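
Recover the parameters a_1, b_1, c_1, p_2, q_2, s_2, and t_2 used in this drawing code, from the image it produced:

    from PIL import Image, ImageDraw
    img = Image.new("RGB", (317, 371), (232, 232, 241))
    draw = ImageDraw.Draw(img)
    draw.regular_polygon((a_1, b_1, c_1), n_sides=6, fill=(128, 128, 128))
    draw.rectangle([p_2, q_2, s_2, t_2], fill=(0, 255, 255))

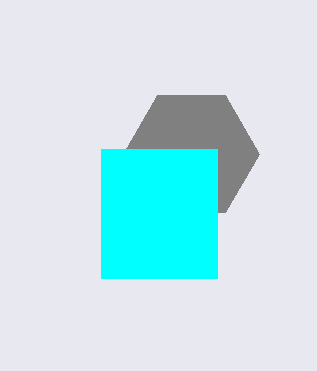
a_1 = 191; b_1 = 154; c_1 = 68; p_2 = 101; q_2 = 149; s_2 = 217; t_2 = 278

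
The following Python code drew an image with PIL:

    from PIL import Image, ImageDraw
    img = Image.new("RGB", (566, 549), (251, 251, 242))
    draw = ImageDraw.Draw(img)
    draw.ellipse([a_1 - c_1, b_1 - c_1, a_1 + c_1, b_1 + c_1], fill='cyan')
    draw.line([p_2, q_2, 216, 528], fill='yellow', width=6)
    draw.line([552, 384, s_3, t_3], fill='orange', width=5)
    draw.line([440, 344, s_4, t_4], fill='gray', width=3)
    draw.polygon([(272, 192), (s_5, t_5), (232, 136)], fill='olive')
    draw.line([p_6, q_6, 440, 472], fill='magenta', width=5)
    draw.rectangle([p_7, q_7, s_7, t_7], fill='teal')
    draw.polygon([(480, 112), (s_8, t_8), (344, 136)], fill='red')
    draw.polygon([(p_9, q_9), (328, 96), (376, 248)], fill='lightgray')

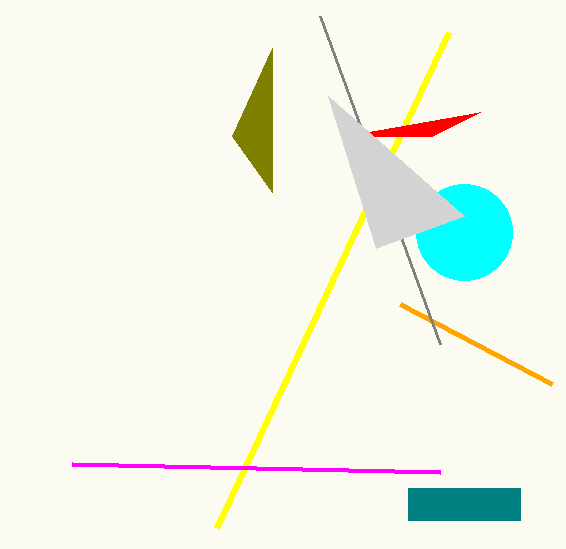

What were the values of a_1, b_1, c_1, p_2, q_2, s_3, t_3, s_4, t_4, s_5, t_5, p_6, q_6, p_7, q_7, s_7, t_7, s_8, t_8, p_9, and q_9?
a_1 = 464, b_1 = 232, c_1 = 48, p_2 = 448, q_2 = 32, s_3 = 400, t_3 = 304, s_4 = 320, t_4 = 16, s_5 = 272, t_5 = 48, p_6 = 72, q_6 = 464, p_7 = 408, q_7 = 488, s_7 = 520, t_7 = 520, s_8 = 432, t_8 = 136, p_9 = 464, q_9 = 216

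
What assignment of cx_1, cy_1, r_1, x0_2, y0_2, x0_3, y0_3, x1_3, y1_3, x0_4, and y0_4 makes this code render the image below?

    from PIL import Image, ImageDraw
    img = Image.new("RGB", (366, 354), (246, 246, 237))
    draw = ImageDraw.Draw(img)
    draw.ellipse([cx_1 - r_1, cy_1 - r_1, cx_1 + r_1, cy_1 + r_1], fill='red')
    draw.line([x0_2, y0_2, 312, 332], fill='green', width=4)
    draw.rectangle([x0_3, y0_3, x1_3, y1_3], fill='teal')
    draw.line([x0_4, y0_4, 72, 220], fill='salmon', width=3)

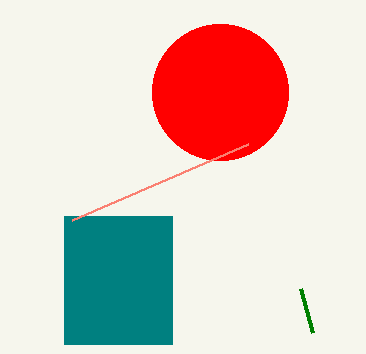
cx_1 = 220; cy_1 = 92; r_1 = 68; x0_2 = 300; y0_2 = 288; x0_3 = 64; y0_3 = 216; x1_3 = 172; y1_3 = 344; x0_4 = 248; y0_4 = 144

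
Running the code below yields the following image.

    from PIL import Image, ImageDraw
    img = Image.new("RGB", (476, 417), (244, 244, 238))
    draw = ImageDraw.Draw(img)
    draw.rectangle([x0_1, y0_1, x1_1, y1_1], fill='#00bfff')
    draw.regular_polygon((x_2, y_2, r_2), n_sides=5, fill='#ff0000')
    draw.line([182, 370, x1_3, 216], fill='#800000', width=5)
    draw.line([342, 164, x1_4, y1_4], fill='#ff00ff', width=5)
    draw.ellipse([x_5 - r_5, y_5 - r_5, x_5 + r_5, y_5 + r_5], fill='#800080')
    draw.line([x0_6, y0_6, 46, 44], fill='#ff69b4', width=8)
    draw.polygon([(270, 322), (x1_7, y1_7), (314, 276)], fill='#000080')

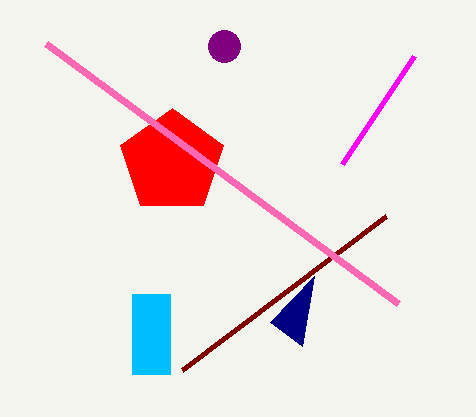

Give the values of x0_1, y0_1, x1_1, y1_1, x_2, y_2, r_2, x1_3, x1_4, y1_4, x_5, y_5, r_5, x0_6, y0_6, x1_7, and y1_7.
x0_1 = 132
y0_1 = 294
x1_1 = 170
y1_1 = 374
x_2 = 172
y_2 = 162
r_2 = 54
x1_3 = 386
x1_4 = 414
y1_4 = 56
x_5 = 224
y_5 = 46
r_5 = 16
x0_6 = 398
y0_6 = 304
x1_7 = 302
y1_7 = 346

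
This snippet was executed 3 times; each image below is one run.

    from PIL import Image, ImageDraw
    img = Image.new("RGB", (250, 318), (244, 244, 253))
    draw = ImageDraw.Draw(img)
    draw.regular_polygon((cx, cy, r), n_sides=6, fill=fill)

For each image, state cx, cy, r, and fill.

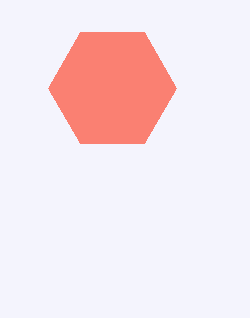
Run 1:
cx = 112, cy = 88, r = 64, fill = 'salmon'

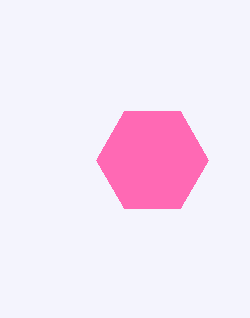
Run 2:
cx = 152; cy = 160; r = 56; fill = 'hotpink'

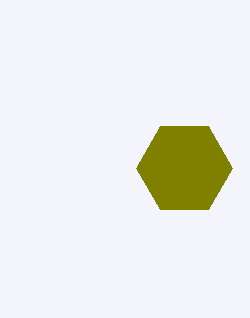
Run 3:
cx = 184; cy = 168; r = 48; fill = 'olive'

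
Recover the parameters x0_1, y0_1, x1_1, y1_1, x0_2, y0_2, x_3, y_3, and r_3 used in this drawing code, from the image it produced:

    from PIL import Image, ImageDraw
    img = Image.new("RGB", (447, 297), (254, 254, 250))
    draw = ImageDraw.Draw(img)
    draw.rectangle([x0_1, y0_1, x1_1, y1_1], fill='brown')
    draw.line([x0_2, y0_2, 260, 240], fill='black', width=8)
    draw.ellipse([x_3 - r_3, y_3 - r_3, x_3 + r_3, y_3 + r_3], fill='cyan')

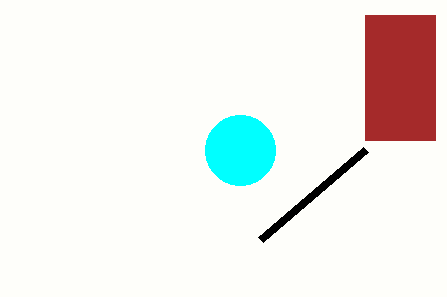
x0_1 = 365, y0_1 = 15, x1_1 = 435, y1_1 = 140, x0_2 = 365, y0_2 = 150, x_3 = 240, y_3 = 150, r_3 = 35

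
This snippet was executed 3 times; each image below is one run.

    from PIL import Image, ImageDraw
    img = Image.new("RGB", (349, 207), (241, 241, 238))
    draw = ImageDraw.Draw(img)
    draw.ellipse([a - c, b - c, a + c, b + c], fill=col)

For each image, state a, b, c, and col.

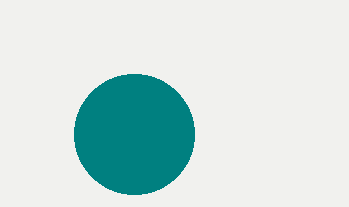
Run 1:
a = 134, b = 134, c = 60, col = 'teal'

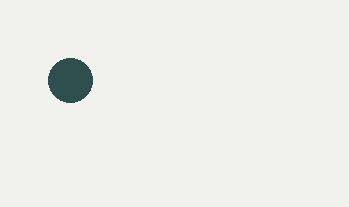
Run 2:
a = 70
b = 80
c = 22
col = 'darkslategray'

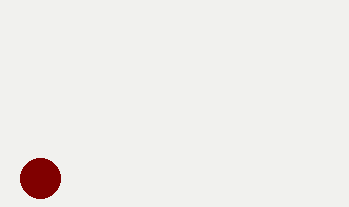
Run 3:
a = 40; b = 178; c = 20; col = 'maroon'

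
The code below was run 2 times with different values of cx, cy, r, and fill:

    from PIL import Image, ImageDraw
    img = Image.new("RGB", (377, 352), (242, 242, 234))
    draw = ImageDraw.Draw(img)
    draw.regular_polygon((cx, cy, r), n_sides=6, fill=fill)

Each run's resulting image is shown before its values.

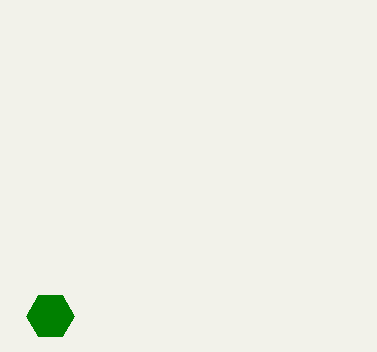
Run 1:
cx = 50; cy = 316; r = 24; fill = 'green'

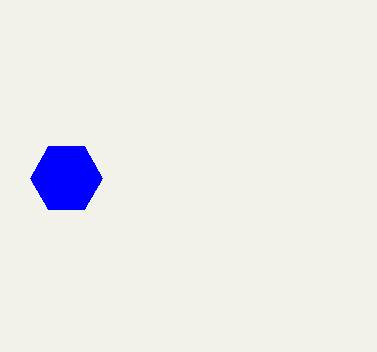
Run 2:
cx = 66, cy = 178, r = 36, fill = 'blue'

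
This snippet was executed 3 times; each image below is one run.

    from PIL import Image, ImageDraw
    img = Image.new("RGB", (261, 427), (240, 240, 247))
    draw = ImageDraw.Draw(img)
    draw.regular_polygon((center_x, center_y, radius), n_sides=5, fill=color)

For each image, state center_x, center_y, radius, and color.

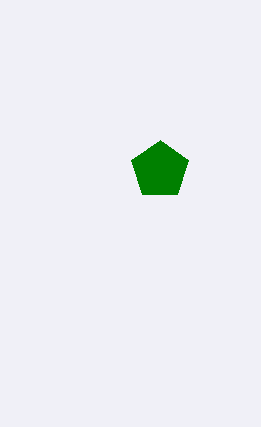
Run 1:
center_x = 160; center_y = 170; radius = 30; color = 'green'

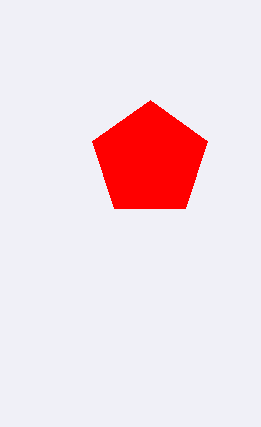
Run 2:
center_x = 150
center_y = 160
radius = 60
color = 'red'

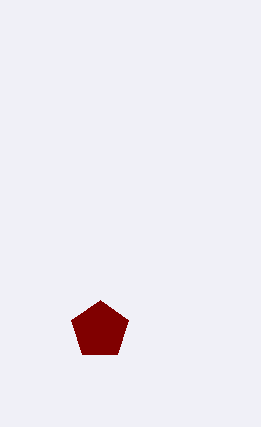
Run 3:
center_x = 100, center_y = 330, radius = 30, color = 'maroon'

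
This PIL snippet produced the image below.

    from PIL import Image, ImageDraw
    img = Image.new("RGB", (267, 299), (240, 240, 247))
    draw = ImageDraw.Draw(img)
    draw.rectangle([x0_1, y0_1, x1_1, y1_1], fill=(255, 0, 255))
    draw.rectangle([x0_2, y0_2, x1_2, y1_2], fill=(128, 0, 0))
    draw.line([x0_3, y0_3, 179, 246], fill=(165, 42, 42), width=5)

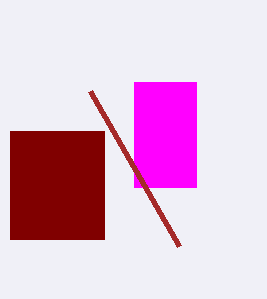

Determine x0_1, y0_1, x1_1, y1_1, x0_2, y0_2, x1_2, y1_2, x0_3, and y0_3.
x0_1 = 134; y0_1 = 82; x1_1 = 196; y1_1 = 187; x0_2 = 10; y0_2 = 131; x1_2 = 104; y1_2 = 239; x0_3 = 90; y0_3 = 91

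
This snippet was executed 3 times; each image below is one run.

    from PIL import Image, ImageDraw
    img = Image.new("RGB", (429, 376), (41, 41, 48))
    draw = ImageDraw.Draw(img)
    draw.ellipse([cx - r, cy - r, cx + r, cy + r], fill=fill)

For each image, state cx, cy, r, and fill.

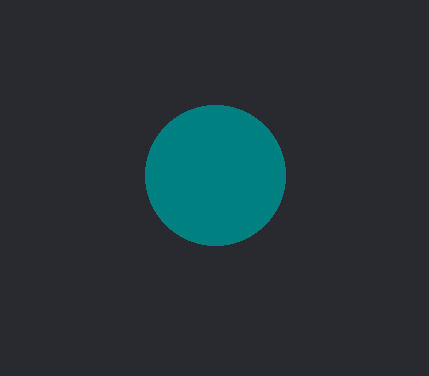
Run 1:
cx = 215, cy = 175, r = 70, fill = 'teal'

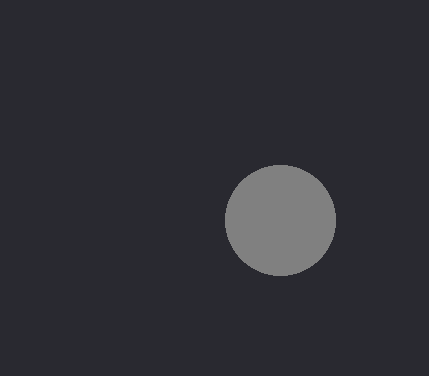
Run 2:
cx = 280, cy = 220, r = 55, fill = 'gray'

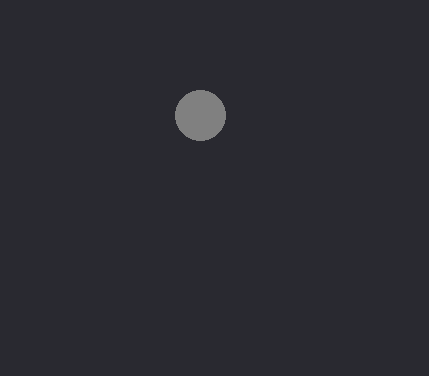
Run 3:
cx = 200; cy = 115; r = 25; fill = 'gray'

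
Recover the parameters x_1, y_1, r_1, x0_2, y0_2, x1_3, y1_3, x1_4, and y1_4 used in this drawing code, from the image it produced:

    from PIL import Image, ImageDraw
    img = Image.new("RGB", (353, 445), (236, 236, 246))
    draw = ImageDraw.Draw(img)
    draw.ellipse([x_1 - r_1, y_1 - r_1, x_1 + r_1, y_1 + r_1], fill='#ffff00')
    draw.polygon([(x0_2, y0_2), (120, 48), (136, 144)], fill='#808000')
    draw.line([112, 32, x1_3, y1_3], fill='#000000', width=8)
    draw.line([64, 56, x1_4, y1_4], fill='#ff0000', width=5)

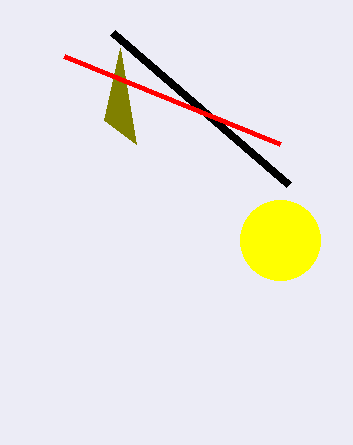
x_1 = 280, y_1 = 240, r_1 = 40, x0_2 = 104, y0_2 = 120, x1_3 = 288, y1_3 = 184, x1_4 = 280, y1_4 = 144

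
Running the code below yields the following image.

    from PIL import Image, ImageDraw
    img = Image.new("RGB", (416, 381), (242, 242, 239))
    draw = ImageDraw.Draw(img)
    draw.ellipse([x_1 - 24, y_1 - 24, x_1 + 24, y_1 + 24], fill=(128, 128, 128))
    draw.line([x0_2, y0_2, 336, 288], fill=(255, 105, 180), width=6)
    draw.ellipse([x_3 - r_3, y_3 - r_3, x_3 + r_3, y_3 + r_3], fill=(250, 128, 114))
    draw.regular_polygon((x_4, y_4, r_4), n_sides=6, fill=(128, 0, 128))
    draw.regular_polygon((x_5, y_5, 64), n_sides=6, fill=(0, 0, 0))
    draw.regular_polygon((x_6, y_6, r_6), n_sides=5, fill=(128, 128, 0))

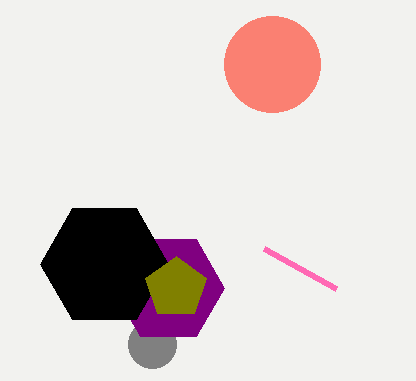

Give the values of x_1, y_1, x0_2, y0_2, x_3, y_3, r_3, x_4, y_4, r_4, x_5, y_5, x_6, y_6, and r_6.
x_1 = 152, y_1 = 344, x0_2 = 264, y0_2 = 248, x_3 = 272, y_3 = 64, r_3 = 48, x_4 = 168, y_4 = 288, r_4 = 56, x_5 = 104, y_5 = 264, x_6 = 176, y_6 = 288, r_6 = 32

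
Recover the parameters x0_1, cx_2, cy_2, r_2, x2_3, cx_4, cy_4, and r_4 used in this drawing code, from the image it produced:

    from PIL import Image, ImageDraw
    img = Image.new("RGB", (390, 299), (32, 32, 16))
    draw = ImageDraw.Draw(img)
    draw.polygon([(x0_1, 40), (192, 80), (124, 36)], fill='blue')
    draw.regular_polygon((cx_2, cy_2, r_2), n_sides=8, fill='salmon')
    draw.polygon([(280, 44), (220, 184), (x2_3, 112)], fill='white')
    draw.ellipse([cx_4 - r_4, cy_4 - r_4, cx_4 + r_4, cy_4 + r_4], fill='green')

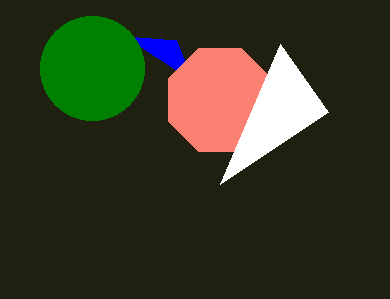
x0_1 = 176, cx_2 = 220, cy_2 = 100, r_2 = 56, x2_3 = 328, cx_4 = 92, cy_4 = 68, r_4 = 52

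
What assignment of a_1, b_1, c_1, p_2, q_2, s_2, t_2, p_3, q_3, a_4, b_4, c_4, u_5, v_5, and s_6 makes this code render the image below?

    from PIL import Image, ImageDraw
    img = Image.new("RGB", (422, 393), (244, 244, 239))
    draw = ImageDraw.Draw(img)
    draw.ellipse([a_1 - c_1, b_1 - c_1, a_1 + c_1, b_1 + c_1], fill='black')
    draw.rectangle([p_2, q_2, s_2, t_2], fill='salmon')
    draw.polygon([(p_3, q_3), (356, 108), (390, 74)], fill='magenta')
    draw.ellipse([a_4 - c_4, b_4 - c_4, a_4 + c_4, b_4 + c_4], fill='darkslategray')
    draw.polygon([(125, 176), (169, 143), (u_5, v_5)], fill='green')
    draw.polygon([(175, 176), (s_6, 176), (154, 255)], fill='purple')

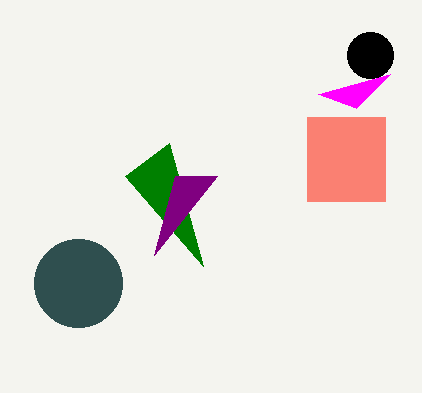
a_1 = 370, b_1 = 55, c_1 = 23, p_2 = 307, q_2 = 117, s_2 = 385, t_2 = 201, p_3 = 318, q_3 = 94, a_4 = 78, b_4 = 283, c_4 = 44, u_5 = 203, v_5 = 266, s_6 = 217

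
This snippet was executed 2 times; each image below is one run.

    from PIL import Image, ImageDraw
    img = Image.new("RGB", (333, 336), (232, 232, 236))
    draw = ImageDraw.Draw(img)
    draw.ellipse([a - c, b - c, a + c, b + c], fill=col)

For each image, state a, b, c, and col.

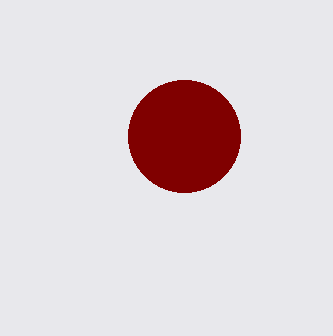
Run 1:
a = 184; b = 136; c = 56; col = 'maroon'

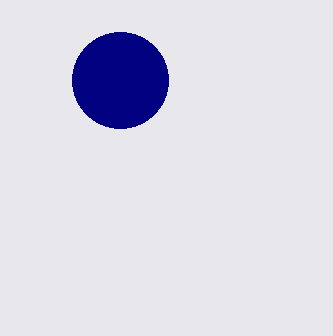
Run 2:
a = 120
b = 80
c = 48
col = 'navy'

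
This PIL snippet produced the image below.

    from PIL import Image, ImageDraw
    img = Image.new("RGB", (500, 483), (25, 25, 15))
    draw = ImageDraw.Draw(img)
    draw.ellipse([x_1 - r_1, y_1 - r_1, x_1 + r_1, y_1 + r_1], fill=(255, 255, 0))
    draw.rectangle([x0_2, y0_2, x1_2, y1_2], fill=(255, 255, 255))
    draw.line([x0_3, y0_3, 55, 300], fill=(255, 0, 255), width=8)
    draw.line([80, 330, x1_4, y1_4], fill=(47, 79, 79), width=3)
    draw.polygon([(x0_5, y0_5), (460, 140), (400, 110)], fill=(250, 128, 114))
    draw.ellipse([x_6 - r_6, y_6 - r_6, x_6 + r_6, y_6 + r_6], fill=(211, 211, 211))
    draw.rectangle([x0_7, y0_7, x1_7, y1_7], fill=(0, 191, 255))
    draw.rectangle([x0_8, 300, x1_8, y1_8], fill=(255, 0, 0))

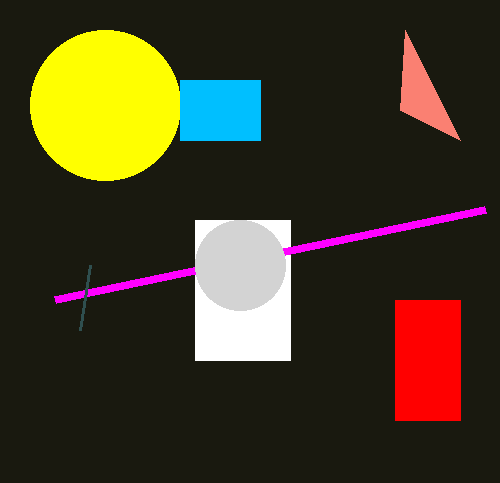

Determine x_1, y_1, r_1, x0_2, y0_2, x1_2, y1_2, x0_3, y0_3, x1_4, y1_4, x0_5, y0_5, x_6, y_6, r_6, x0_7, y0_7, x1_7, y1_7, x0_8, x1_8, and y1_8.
x_1 = 105, y_1 = 105, r_1 = 75, x0_2 = 195, y0_2 = 220, x1_2 = 290, y1_2 = 360, x0_3 = 485, y0_3 = 210, x1_4 = 90, y1_4 = 265, x0_5 = 405, y0_5 = 30, x_6 = 240, y_6 = 265, r_6 = 45, x0_7 = 180, y0_7 = 80, x1_7 = 260, y1_7 = 140, x0_8 = 395, x1_8 = 460, y1_8 = 420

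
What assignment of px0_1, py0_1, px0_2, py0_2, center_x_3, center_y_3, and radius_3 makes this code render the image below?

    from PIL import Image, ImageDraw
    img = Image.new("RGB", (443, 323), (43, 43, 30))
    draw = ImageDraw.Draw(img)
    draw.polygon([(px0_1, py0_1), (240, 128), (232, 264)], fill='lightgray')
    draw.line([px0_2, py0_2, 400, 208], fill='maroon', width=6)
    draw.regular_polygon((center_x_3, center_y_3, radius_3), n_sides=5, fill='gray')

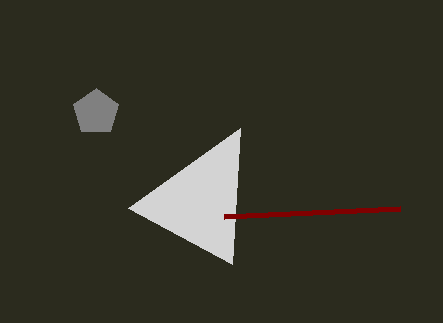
px0_1 = 128; py0_1 = 208; px0_2 = 224; py0_2 = 216; center_x_3 = 96; center_y_3 = 112; radius_3 = 24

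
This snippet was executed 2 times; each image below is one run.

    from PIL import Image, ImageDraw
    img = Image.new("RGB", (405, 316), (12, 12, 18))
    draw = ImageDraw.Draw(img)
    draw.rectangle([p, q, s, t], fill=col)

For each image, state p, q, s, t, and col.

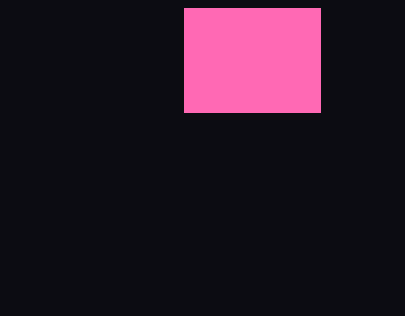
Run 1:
p = 184
q = 8
s = 320
t = 112
col = 'hotpink'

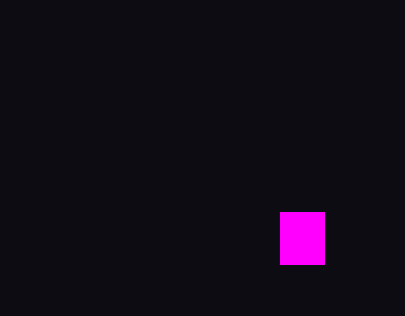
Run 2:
p = 280
q = 212
s = 324
t = 264
col = 'magenta'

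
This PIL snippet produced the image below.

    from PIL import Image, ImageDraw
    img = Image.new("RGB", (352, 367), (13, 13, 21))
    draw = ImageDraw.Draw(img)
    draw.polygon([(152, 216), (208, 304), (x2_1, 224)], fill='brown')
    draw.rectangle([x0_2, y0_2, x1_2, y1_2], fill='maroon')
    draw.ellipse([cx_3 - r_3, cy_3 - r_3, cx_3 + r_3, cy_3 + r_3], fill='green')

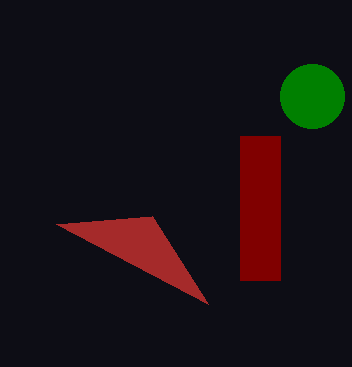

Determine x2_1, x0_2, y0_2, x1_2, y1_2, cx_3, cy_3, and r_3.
x2_1 = 56
x0_2 = 240
y0_2 = 136
x1_2 = 280
y1_2 = 280
cx_3 = 312
cy_3 = 96
r_3 = 32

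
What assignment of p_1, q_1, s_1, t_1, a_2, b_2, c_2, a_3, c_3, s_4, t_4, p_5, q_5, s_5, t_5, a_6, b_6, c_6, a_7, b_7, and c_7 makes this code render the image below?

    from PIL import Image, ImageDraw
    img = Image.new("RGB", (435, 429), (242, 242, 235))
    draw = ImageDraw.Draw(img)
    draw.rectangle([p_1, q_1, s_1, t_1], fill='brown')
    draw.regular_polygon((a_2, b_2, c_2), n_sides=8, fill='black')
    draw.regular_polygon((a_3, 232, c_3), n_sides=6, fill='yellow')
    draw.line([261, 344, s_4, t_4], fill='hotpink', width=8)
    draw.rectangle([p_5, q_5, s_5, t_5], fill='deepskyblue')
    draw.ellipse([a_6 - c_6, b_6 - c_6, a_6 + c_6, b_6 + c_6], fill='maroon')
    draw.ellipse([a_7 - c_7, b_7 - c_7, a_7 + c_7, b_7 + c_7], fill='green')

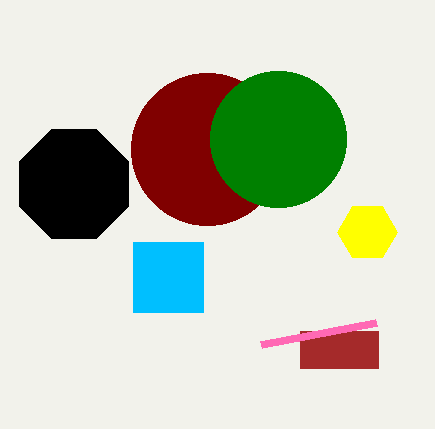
p_1 = 300; q_1 = 331; s_1 = 378; t_1 = 368; a_2 = 74; b_2 = 184; c_2 = 59; a_3 = 367; c_3 = 30; s_4 = 376; t_4 = 322; p_5 = 133; q_5 = 242; s_5 = 203; t_5 = 312; a_6 = 207; b_6 = 149; c_6 = 76; a_7 = 278; b_7 = 139; c_7 = 68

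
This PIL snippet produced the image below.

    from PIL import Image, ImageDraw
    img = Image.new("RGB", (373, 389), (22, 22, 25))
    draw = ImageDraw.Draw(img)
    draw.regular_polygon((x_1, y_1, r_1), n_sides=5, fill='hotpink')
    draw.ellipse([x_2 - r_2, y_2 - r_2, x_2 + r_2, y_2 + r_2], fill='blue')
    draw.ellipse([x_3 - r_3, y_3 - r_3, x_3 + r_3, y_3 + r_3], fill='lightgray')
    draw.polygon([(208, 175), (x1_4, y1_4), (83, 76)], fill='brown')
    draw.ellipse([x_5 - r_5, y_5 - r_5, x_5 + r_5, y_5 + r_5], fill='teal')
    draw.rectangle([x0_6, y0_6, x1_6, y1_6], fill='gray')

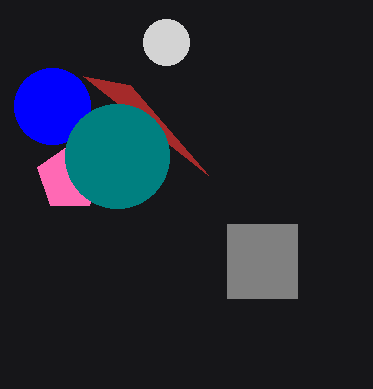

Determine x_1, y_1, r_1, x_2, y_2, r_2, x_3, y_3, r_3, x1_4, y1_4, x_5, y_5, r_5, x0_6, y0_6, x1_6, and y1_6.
x_1 = 70, y_1 = 178, r_1 = 34, x_2 = 52, y_2 = 106, r_2 = 38, x_3 = 166, y_3 = 42, r_3 = 23, x1_4 = 130, y1_4 = 85, x_5 = 117, y_5 = 156, r_5 = 52, x0_6 = 227, y0_6 = 224, x1_6 = 297, y1_6 = 298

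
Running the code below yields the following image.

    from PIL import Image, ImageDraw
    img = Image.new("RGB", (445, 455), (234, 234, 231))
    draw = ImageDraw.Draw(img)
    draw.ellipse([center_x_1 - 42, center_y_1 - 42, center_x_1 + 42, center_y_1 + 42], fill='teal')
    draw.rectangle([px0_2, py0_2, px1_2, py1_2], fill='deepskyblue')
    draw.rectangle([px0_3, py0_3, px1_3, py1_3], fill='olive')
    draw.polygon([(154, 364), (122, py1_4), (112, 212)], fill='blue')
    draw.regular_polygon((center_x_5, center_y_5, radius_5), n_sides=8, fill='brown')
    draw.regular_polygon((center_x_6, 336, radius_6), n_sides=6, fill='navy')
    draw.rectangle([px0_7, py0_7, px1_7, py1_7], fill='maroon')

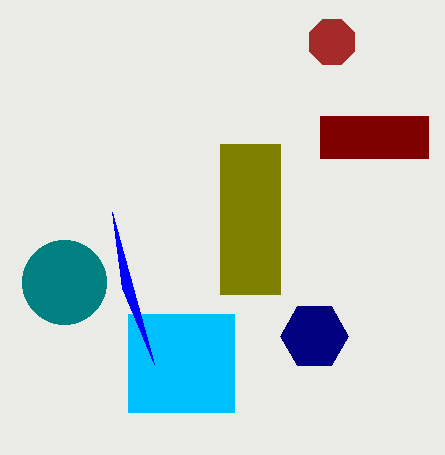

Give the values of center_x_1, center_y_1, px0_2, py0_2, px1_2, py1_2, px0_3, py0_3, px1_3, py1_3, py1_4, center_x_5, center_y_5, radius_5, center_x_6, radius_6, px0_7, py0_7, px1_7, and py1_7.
center_x_1 = 64; center_y_1 = 282; px0_2 = 128; py0_2 = 314; px1_2 = 234; py1_2 = 412; px0_3 = 220; py0_3 = 144; px1_3 = 280; py1_3 = 294; py1_4 = 288; center_x_5 = 332; center_y_5 = 42; radius_5 = 24; center_x_6 = 314; radius_6 = 34; px0_7 = 320; py0_7 = 116; px1_7 = 428; py1_7 = 158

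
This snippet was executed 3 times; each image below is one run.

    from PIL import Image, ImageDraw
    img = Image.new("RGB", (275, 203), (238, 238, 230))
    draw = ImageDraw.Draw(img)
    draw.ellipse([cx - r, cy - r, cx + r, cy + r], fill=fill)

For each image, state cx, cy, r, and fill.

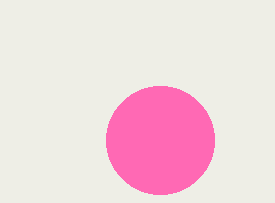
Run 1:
cx = 160; cy = 140; r = 54; fill = 'hotpink'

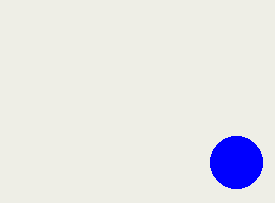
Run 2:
cx = 236, cy = 162, r = 26, fill = 'blue'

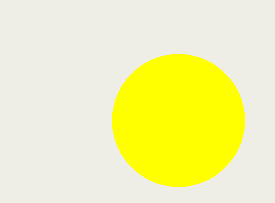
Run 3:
cx = 178
cy = 120
r = 66
fill = 'yellow'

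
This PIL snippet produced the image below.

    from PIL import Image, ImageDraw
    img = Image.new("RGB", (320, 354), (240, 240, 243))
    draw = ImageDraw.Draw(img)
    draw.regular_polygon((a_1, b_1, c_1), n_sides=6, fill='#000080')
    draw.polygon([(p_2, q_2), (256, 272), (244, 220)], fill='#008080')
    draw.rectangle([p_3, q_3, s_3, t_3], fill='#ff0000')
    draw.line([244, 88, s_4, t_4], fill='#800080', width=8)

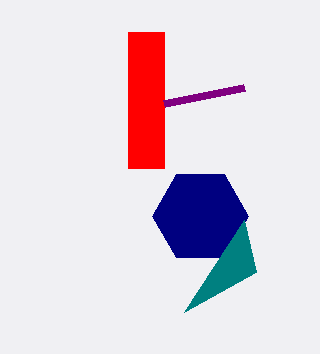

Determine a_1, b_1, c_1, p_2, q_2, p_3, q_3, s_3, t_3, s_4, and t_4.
a_1 = 200; b_1 = 216; c_1 = 48; p_2 = 184; q_2 = 312; p_3 = 128; q_3 = 32; s_3 = 164; t_3 = 168; s_4 = 164; t_4 = 104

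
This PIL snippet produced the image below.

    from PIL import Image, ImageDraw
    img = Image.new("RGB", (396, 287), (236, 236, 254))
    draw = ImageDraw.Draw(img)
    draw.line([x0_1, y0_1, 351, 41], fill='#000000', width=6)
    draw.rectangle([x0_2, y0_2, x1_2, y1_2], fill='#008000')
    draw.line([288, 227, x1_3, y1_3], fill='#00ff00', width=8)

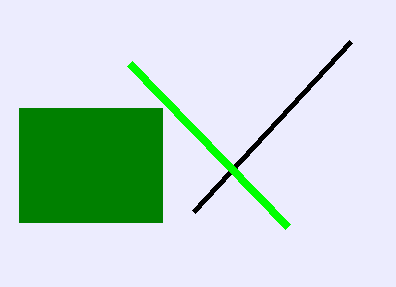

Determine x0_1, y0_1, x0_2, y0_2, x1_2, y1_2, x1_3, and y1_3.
x0_1 = 194; y0_1 = 211; x0_2 = 19; y0_2 = 108; x1_2 = 162; y1_2 = 222; x1_3 = 130; y1_3 = 64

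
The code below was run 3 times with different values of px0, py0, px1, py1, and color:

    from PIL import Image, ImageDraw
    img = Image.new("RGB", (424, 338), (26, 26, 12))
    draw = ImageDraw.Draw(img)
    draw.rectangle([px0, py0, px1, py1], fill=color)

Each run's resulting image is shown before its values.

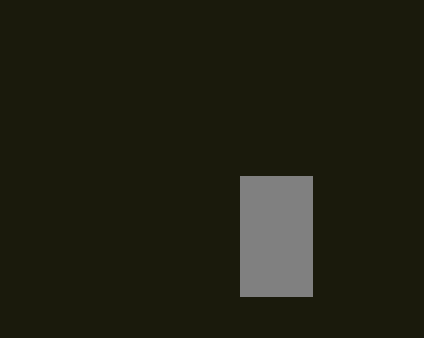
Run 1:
px0 = 240; py0 = 176; px1 = 312; py1 = 296; color = 'gray'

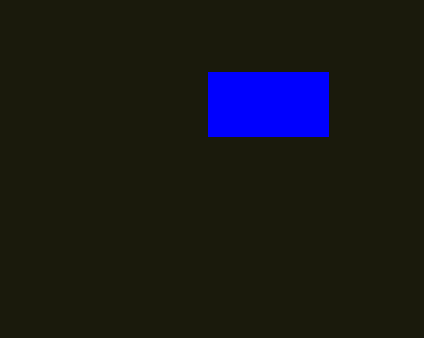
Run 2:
px0 = 208; py0 = 72; px1 = 328; py1 = 136; color = 'blue'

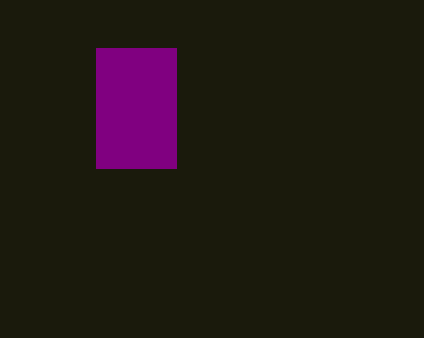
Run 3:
px0 = 96, py0 = 48, px1 = 176, py1 = 168, color = 'purple'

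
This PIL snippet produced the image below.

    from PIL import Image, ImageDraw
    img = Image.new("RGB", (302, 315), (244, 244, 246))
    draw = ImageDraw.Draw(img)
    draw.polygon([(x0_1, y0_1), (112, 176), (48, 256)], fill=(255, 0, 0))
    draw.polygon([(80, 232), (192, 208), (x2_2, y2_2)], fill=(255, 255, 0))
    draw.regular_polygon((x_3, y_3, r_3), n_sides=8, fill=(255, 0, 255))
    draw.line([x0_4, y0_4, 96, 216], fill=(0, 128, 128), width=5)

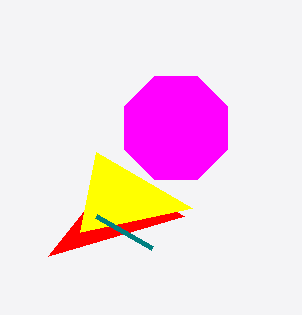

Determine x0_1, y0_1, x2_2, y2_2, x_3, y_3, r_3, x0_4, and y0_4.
x0_1 = 184, y0_1 = 216, x2_2 = 96, y2_2 = 152, x_3 = 176, y_3 = 128, r_3 = 56, x0_4 = 152, y0_4 = 248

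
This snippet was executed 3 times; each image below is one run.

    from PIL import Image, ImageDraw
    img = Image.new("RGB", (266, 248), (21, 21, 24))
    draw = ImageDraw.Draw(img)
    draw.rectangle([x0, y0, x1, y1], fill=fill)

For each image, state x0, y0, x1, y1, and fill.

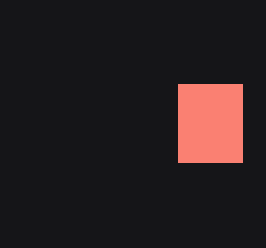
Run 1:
x0 = 178, y0 = 84, x1 = 242, y1 = 162, fill = 'salmon'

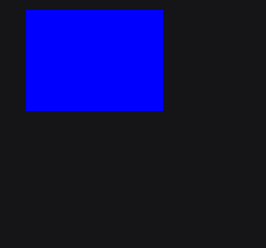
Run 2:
x0 = 26; y0 = 10; x1 = 162; y1 = 110; fill = 'blue'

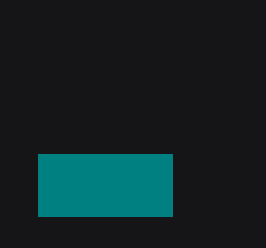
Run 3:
x0 = 38; y0 = 154; x1 = 172; y1 = 216; fill = 'teal'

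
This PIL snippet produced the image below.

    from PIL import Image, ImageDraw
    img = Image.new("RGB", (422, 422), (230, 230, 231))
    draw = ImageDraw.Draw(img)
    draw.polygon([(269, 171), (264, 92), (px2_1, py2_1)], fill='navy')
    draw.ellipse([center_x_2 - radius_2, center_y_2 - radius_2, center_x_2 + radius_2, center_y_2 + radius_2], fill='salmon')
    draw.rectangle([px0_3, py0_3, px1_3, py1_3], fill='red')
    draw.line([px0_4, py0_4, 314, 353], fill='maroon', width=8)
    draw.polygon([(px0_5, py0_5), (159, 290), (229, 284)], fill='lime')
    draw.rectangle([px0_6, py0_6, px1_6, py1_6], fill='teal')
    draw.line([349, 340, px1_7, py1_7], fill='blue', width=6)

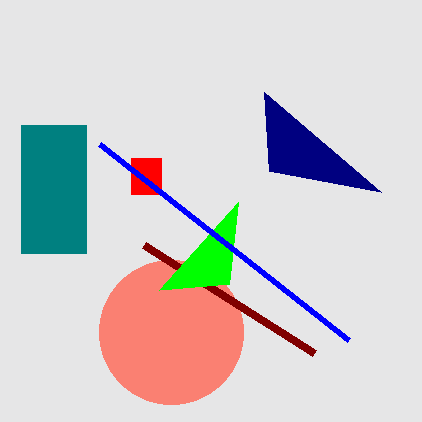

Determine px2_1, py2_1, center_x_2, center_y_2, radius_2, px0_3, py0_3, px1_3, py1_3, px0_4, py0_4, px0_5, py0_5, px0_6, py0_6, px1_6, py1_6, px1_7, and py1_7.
px2_1 = 381; py2_1 = 192; center_x_2 = 171; center_y_2 = 332; radius_2 = 72; px0_3 = 131; py0_3 = 158; px1_3 = 161; py1_3 = 194; px0_4 = 144; py0_4 = 245; px0_5 = 238; py0_5 = 202; px0_6 = 21; py0_6 = 125; px1_6 = 86; py1_6 = 253; px1_7 = 100; py1_7 = 144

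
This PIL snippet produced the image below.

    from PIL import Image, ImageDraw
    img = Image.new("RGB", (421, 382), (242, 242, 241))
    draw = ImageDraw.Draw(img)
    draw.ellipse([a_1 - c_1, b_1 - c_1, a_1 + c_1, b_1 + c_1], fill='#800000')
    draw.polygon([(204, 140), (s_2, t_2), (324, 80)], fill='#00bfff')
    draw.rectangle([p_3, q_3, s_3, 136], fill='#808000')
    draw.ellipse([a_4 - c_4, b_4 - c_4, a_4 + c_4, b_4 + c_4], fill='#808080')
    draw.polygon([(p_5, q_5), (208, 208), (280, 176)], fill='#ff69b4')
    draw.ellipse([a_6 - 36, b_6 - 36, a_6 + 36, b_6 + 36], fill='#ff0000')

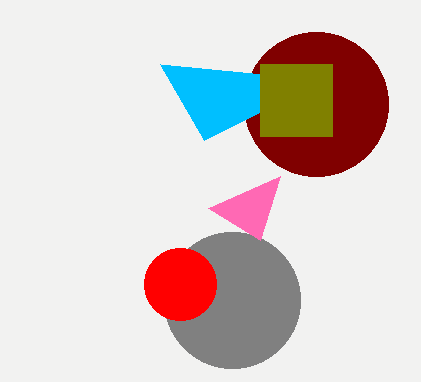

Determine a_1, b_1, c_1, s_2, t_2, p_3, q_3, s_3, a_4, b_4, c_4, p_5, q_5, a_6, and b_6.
a_1 = 316, b_1 = 104, c_1 = 72, s_2 = 160, t_2 = 64, p_3 = 260, q_3 = 64, s_3 = 332, a_4 = 232, b_4 = 300, c_4 = 68, p_5 = 260, q_5 = 240, a_6 = 180, b_6 = 284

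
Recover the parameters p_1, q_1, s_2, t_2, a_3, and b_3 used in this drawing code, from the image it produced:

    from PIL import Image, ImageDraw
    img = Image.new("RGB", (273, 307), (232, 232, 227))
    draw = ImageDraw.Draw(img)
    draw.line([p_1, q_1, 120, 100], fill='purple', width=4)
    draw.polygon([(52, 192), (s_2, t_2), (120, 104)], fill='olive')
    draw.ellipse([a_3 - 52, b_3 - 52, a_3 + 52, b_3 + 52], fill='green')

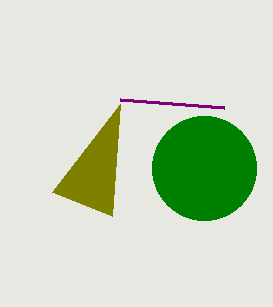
p_1 = 224, q_1 = 108, s_2 = 112, t_2 = 216, a_3 = 204, b_3 = 168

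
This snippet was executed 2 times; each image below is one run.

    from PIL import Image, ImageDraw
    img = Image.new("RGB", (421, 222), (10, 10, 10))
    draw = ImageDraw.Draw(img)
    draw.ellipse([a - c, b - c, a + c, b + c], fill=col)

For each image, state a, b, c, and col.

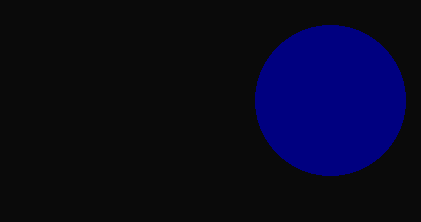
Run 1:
a = 330
b = 100
c = 75
col = 'navy'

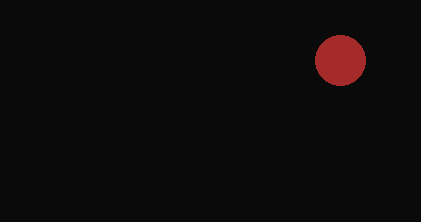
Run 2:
a = 340; b = 60; c = 25; col = 'brown'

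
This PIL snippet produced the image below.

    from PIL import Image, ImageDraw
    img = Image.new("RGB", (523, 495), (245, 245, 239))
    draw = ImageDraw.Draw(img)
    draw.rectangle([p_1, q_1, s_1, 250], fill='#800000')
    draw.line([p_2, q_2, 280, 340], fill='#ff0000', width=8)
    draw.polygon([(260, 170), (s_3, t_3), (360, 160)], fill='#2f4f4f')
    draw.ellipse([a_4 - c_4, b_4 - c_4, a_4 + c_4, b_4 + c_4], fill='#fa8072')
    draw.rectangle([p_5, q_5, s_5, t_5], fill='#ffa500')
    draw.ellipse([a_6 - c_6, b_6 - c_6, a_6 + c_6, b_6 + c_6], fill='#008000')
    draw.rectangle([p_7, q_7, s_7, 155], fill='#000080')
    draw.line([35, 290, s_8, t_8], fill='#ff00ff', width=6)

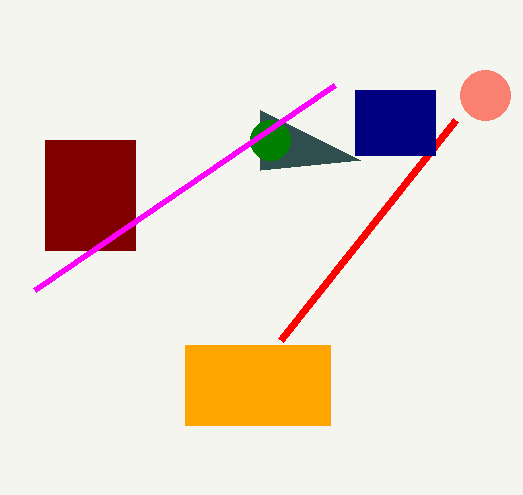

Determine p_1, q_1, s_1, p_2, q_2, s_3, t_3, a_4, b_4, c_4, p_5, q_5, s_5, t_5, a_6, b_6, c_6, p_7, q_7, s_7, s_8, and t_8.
p_1 = 45
q_1 = 140
s_1 = 135
p_2 = 455
q_2 = 120
s_3 = 260
t_3 = 110
a_4 = 485
b_4 = 95
c_4 = 25
p_5 = 185
q_5 = 345
s_5 = 330
t_5 = 425
a_6 = 270
b_6 = 140
c_6 = 20
p_7 = 355
q_7 = 90
s_7 = 435
s_8 = 335
t_8 = 85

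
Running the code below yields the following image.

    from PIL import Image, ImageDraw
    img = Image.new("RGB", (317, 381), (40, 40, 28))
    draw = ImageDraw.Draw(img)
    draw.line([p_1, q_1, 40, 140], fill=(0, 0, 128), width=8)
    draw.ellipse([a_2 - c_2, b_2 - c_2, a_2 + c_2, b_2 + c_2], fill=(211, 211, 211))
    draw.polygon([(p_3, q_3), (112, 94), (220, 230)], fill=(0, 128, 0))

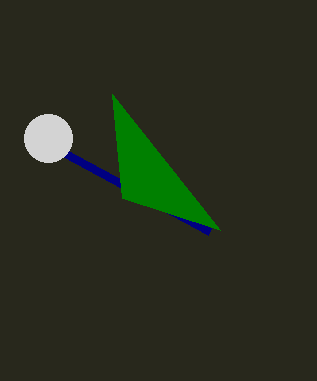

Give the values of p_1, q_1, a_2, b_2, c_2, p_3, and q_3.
p_1 = 210; q_1 = 232; a_2 = 48; b_2 = 138; c_2 = 24; p_3 = 122; q_3 = 198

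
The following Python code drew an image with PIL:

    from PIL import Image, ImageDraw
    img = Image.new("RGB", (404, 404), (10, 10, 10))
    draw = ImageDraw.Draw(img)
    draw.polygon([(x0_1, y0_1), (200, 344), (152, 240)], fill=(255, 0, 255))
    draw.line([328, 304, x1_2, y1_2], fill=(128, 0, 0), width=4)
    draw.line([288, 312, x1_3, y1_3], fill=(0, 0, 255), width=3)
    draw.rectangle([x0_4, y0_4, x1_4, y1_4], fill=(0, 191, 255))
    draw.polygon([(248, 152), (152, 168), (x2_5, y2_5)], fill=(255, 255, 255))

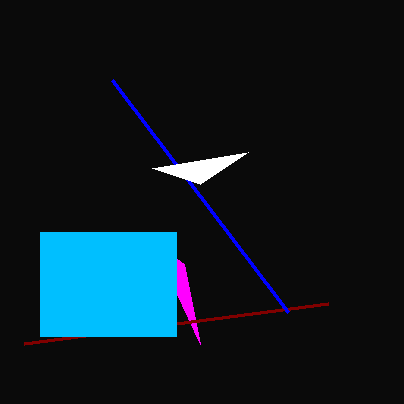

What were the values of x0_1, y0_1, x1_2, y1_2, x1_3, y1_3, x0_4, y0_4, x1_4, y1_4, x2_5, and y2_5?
x0_1 = 184
y0_1 = 264
x1_2 = 24
y1_2 = 344
x1_3 = 112
y1_3 = 80
x0_4 = 40
y0_4 = 232
x1_4 = 176
y1_4 = 336
x2_5 = 200
y2_5 = 184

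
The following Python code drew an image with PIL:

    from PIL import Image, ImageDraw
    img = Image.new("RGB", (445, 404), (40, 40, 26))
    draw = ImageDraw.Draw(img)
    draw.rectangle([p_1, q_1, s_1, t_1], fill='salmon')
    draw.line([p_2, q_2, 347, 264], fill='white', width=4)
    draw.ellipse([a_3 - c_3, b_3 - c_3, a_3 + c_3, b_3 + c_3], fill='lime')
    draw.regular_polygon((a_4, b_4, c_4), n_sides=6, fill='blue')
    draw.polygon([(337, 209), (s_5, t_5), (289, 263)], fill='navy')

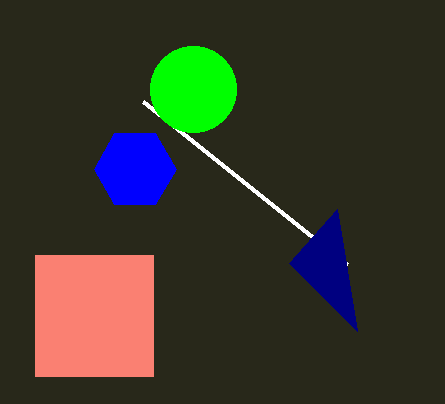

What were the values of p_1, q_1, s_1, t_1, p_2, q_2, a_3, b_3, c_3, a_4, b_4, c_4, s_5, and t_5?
p_1 = 35
q_1 = 255
s_1 = 153
t_1 = 376
p_2 = 143
q_2 = 101
a_3 = 193
b_3 = 89
c_3 = 43
a_4 = 135
b_4 = 169
c_4 = 41
s_5 = 357
t_5 = 331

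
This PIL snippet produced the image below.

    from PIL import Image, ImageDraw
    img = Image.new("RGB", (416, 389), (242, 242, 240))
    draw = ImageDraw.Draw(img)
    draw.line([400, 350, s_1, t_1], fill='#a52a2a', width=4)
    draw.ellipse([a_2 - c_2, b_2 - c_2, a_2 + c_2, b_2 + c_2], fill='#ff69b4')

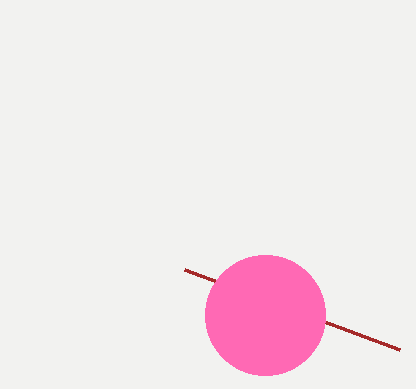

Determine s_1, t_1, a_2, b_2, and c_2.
s_1 = 185
t_1 = 270
a_2 = 265
b_2 = 315
c_2 = 60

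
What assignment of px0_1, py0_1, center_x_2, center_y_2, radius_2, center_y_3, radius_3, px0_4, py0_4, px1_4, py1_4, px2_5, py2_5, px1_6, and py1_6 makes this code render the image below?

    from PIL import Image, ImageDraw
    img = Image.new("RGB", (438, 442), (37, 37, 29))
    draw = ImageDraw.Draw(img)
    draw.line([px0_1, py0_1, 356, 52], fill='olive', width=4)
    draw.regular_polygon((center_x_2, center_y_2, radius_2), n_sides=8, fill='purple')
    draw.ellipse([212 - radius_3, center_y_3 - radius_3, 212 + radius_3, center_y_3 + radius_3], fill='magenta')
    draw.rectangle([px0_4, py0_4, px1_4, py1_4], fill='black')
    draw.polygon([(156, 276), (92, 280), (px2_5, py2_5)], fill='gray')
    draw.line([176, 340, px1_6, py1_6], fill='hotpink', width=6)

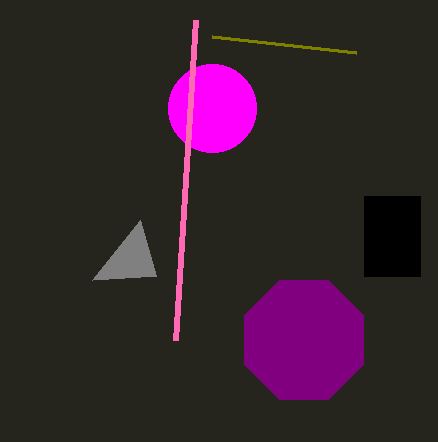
px0_1 = 212; py0_1 = 36; center_x_2 = 304; center_y_2 = 340; radius_2 = 64; center_y_3 = 108; radius_3 = 44; px0_4 = 364; py0_4 = 196; px1_4 = 420; py1_4 = 276; px2_5 = 140; py2_5 = 220; px1_6 = 196; py1_6 = 20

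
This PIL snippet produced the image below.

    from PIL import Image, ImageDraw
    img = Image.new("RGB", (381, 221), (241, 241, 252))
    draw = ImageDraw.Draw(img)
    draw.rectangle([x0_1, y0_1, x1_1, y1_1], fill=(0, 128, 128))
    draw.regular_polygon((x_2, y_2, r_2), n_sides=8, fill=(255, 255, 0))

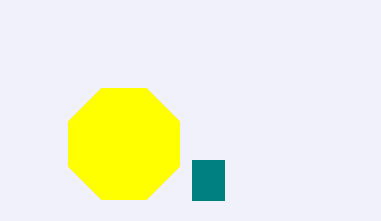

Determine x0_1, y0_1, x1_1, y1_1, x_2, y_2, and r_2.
x0_1 = 192
y0_1 = 160
x1_1 = 224
y1_1 = 200
x_2 = 124
y_2 = 144
r_2 = 60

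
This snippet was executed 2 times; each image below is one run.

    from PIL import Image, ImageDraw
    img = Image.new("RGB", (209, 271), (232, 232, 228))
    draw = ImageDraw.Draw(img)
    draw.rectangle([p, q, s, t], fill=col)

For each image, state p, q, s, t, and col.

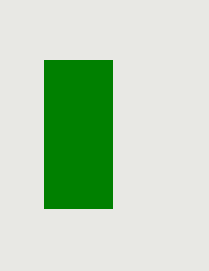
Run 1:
p = 44, q = 60, s = 112, t = 208, col = 'green'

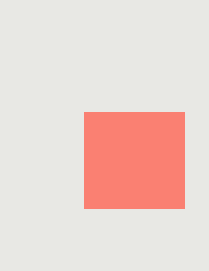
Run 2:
p = 84, q = 112, s = 184, t = 208, col = 'salmon'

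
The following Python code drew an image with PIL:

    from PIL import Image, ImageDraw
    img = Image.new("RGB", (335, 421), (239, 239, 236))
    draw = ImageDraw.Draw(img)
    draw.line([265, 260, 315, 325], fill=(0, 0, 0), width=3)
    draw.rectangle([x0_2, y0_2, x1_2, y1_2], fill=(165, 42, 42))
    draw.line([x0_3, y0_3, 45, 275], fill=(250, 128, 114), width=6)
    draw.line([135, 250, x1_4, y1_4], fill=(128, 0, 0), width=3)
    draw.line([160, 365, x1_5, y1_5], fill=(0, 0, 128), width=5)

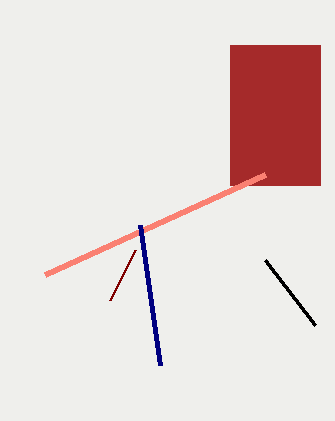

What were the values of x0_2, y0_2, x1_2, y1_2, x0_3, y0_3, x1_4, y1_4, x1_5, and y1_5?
x0_2 = 230, y0_2 = 45, x1_2 = 320, y1_2 = 185, x0_3 = 265, y0_3 = 175, x1_4 = 110, y1_4 = 300, x1_5 = 140, y1_5 = 225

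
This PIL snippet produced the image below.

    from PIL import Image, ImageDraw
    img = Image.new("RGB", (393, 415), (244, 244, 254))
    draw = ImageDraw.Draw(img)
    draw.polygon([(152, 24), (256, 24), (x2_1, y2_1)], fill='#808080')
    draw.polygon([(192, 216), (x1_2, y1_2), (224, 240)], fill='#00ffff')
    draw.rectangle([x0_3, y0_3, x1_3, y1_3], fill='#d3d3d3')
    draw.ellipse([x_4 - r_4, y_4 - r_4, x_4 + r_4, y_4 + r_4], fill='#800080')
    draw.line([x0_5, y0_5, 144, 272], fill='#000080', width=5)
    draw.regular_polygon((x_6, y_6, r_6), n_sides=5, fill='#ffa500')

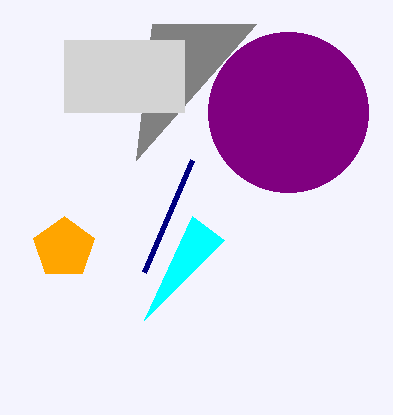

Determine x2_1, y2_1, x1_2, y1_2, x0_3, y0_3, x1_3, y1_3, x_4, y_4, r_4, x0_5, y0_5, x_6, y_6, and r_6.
x2_1 = 136, y2_1 = 160, x1_2 = 144, y1_2 = 320, x0_3 = 64, y0_3 = 40, x1_3 = 184, y1_3 = 112, x_4 = 288, y_4 = 112, r_4 = 80, x0_5 = 192, y0_5 = 160, x_6 = 64, y_6 = 248, r_6 = 32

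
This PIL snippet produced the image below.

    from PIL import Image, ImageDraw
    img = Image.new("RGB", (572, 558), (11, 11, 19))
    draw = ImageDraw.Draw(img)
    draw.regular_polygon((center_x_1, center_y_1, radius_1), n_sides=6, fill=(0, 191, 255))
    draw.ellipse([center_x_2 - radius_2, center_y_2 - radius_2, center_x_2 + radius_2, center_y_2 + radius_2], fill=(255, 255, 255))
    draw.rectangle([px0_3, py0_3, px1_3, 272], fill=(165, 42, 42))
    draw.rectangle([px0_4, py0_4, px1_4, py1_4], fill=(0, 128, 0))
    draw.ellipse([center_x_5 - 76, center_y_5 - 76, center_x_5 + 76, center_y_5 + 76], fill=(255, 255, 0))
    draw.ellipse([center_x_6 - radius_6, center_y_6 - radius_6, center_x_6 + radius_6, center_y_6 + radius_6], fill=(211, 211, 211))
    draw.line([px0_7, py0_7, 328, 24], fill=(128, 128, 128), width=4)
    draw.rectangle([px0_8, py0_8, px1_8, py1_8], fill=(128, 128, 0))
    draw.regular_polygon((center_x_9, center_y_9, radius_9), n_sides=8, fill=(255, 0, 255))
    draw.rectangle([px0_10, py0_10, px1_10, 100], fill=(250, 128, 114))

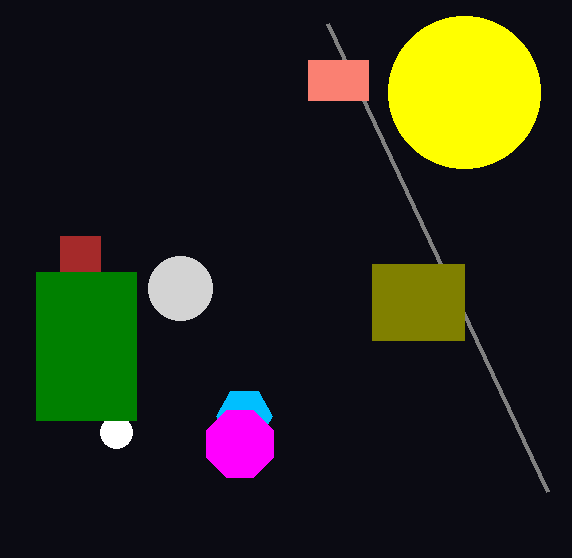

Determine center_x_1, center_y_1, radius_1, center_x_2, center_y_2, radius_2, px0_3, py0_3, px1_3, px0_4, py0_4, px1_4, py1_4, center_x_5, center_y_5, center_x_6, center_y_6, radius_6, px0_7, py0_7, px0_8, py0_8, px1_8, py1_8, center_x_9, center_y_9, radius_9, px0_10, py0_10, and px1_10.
center_x_1 = 244
center_y_1 = 416
radius_1 = 28
center_x_2 = 116
center_y_2 = 432
radius_2 = 16
px0_3 = 60
py0_3 = 236
px1_3 = 100
px0_4 = 36
py0_4 = 272
px1_4 = 136
py1_4 = 420
center_x_5 = 464
center_y_5 = 92
center_x_6 = 180
center_y_6 = 288
radius_6 = 32
px0_7 = 548
py0_7 = 492
px0_8 = 372
py0_8 = 264
px1_8 = 464
py1_8 = 340
center_x_9 = 240
center_y_9 = 444
radius_9 = 36
px0_10 = 308
py0_10 = 60
px1_10 = 368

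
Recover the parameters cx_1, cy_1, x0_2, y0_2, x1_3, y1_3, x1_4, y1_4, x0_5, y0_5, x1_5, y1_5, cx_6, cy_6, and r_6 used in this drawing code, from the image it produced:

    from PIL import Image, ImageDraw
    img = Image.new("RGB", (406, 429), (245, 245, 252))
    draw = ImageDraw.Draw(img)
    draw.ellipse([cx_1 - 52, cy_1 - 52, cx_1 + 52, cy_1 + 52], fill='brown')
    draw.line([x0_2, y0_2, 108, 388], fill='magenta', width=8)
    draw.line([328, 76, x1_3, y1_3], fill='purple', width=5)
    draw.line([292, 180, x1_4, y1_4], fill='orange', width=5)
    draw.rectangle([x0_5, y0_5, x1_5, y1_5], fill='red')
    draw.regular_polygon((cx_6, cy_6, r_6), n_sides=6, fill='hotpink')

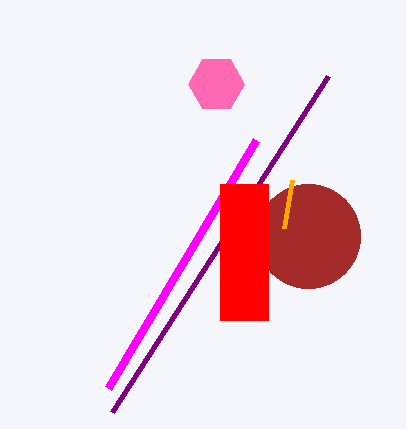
cx_1 = 308
cy_1 = 236
x0_2 = 256
y0_2 = 140
x1_3 = 112
y1_3 = 412
x1_4 = 284
y1_4 = 228
x0_5 = 220
y0_5 = 184
x1_5 = 268
y1_5 = 320
cx_6 = 216
cy_6 = 84
r_6 = 28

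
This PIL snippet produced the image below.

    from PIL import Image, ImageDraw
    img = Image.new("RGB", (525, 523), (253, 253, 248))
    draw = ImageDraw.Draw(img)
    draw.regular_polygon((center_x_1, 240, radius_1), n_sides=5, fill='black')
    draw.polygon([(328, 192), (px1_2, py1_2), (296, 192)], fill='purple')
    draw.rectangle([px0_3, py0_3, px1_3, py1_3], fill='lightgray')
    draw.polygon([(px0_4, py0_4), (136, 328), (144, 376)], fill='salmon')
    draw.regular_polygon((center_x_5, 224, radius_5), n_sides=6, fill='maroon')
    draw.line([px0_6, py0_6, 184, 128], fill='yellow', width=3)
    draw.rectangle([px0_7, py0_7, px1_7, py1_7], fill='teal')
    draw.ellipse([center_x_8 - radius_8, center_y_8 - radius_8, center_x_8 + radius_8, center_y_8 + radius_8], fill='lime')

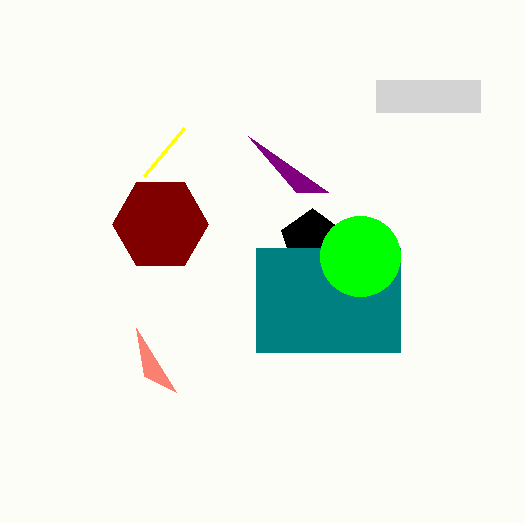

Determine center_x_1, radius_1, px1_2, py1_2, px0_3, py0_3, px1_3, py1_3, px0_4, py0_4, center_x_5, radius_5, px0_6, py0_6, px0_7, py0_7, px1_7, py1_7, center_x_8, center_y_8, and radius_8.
center_x_1 = 312; radius_1 = 32; px1_2 = 248; py1_2 = 136; px0_3 = 376; py0_3 = 80; px1_3 = 480; py1_3 = 112; px0_4 = 176; py0_4 = 392; center_x_5 = 160; radius_5 = 48; px0_6 = 144; py0_6 = 176; px0_7 = 256; py0_7 = 248; px1_7 = 400; py1_7 = 352; center_x_8 = 360; center_y_8 = 256; radius_8 = 40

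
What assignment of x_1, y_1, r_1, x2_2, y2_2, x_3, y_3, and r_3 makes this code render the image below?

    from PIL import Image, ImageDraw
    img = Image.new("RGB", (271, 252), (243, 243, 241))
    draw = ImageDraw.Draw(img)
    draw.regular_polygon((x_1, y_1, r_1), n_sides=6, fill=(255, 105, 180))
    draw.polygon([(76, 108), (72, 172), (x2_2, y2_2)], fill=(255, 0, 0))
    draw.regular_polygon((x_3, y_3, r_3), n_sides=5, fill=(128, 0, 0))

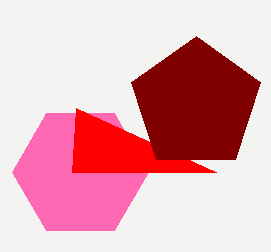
x_1 = 80; y_1 = 172; r_1 = 68; x2_2 = 216; y2_2 = 172; x_3 = 196; y_3 = 104; r_3 = 68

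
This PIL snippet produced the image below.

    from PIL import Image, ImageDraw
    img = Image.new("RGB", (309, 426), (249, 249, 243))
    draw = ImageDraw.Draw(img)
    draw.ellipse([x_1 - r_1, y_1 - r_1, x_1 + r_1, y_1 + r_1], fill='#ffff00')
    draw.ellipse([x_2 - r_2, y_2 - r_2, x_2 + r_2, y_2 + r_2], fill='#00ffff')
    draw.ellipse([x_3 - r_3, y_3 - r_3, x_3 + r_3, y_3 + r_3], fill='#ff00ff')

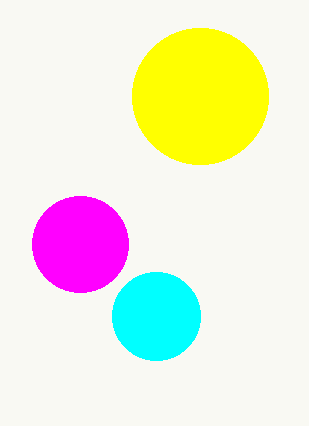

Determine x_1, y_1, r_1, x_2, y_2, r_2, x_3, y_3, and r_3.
x_1 = 200
y_1 = 96
r_1 = 68
x_2 = 156
y_2 = 316
r_2 = 44
x_3 = 80
y_3 = 244
r_3 = 48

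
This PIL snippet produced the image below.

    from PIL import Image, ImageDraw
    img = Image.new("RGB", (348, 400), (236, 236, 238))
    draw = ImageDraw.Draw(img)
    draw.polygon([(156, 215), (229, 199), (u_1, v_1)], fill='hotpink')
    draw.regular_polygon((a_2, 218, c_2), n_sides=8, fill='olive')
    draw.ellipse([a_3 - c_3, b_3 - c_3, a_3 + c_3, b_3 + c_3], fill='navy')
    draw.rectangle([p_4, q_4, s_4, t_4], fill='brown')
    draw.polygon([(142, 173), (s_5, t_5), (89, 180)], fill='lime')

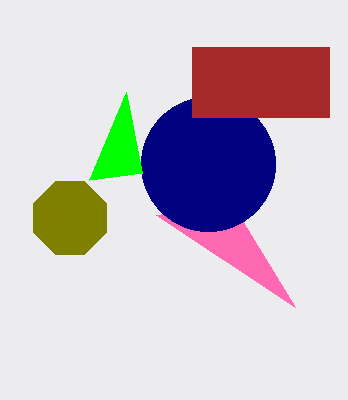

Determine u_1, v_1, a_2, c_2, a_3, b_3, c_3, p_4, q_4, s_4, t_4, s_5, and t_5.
u_1 = 295
v_1 = 307
a_2 = 70
c_2 = 39
a_3 = 208
b_3 = 164
c_3 = 67
p_4 = 192
q_4 = 47
s_4 = 329
t_4 = 117
s_5 = 126
t_5 = 92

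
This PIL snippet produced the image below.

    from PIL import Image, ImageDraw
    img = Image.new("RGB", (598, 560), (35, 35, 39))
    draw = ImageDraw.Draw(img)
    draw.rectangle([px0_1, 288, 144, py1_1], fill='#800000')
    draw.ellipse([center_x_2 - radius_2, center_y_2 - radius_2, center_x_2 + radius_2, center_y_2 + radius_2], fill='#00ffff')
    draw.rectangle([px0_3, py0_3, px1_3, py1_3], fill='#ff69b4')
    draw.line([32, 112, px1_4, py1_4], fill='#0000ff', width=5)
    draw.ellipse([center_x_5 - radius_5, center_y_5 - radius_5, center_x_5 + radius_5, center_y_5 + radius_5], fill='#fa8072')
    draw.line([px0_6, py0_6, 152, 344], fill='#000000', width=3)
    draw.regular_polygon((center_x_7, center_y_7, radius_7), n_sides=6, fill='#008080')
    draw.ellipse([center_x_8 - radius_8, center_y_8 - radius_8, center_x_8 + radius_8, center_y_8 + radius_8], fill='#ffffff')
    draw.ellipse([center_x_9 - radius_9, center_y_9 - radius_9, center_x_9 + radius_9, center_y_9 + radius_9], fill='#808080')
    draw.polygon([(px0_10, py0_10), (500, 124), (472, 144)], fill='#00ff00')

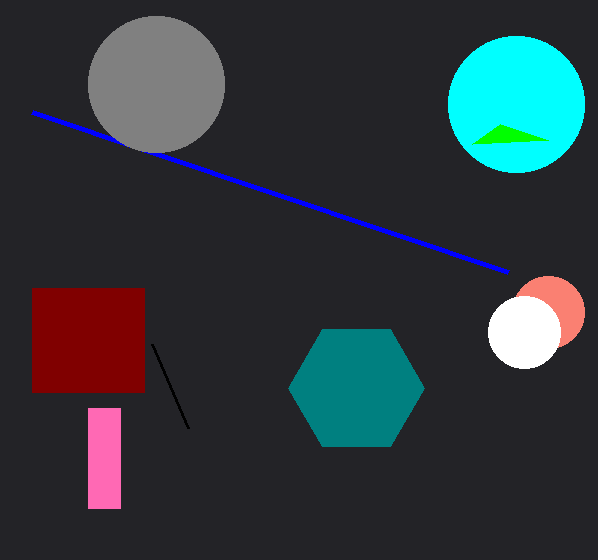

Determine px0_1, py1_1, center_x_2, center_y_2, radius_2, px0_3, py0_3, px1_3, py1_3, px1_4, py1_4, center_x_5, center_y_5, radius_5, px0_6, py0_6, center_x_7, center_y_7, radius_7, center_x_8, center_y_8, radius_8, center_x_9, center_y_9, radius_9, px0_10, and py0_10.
px0_1 = 32
py1_1 = 392
center_x_2 = 516
center_y_2 = 104
radius_2 = 68
px0_3 = 88
py0_3 = 408
px1_3 = 120
py1_3 = 508
px1_4 = 508
py1_4 = 272
center_x_5 = 548
center_y_5 = 312
radius_5 = 36
px0_6 = 188
py0_6 = 428
center_x_7 = 356
center_y_7 = 388
radius_7 = 68
center_x_8 = 524
center_y_8 = 332
radius_8 = 36
center_x_9 = 156
center_y_9 = 84
radius_9 = 68
px0_10 = 548
py0_10 = 140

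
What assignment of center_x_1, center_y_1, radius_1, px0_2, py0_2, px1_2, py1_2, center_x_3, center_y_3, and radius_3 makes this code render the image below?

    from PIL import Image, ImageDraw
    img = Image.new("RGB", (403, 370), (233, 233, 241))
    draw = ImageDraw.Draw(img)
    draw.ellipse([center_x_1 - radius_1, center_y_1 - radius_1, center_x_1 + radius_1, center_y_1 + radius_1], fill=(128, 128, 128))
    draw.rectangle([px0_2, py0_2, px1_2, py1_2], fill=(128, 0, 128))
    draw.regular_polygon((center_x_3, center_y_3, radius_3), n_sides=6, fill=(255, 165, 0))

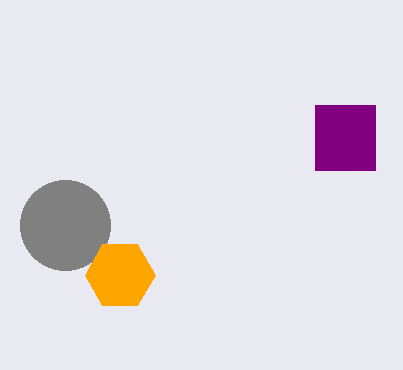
center_x_1 = 65, center_y_1 = 225, radius_1 = 45, px0_2 = 315, py0_2 = 105, px1_2 = 375, py1_2 = 170, center_x_3 = 120, center_y_3 = 275, radius_3 = 35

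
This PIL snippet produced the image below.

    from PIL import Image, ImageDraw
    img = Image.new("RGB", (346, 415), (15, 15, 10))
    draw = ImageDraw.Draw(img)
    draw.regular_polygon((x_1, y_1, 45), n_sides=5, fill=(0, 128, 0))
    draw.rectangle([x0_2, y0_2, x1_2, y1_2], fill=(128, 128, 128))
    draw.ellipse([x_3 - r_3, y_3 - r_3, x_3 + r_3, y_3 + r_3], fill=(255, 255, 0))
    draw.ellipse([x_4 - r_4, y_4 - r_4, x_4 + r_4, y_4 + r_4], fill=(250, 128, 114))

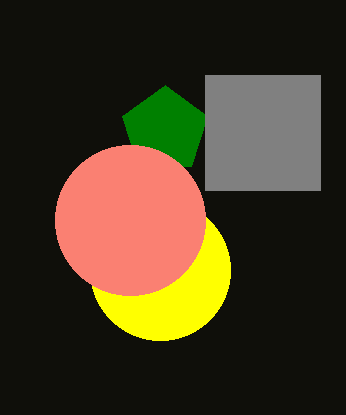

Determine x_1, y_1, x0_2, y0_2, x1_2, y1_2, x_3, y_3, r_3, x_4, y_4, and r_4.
x_1 = 165
y_1 = 130
x0_2 = 205
y0_2 = 75
x1_2 = 320
y1_2 = 190
x_3 = 160
y_3 = 270
r_3 = 70
x_4 = 130
y_4 = 220
r_4 = 75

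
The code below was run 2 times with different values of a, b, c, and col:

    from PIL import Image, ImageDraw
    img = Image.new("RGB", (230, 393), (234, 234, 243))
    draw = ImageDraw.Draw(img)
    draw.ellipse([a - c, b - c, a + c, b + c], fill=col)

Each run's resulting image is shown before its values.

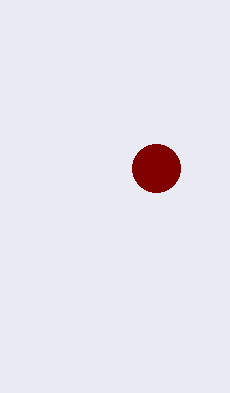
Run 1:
a = 156, b = 168, c = 24, col = 'maroon'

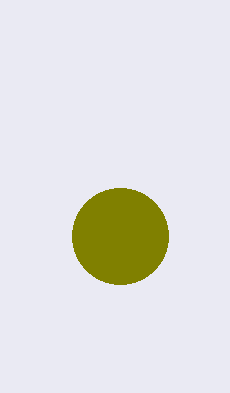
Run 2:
a = 120
b = 236
c = 48
col = 'olive'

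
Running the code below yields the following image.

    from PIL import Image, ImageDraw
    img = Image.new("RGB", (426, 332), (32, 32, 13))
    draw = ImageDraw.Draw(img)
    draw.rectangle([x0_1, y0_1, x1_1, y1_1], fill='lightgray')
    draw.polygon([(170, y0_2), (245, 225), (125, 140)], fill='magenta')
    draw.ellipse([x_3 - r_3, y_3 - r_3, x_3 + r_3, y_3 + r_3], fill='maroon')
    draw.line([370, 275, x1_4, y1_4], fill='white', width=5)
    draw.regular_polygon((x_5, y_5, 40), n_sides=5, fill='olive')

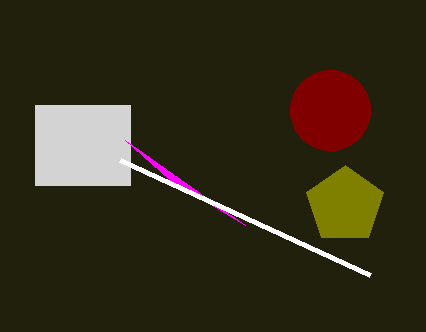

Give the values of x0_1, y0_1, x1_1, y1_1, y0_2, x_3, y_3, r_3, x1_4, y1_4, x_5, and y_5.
x0_1 = 35; y0_1 = 105; x1_1 = 130; y1_1 = 185; y0_2 = 180; x_3 = 330; y_3 = 110; r_3 = 40; x1_4 = 120; y1_4 = 160; x_5 = 345; y_5 = 205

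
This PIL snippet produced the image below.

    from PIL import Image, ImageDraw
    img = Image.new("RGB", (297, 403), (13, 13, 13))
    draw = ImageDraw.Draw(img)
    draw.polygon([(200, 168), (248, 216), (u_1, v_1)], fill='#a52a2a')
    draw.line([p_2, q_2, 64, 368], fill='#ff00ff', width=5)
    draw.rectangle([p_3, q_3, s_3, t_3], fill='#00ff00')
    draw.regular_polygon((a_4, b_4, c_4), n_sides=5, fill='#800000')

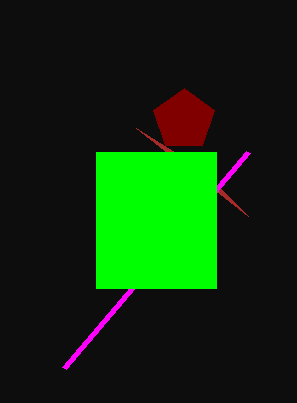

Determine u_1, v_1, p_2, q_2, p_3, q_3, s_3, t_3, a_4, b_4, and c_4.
u_1 = 136; v_1 = 128; p_2 = 248; q_2 = 152; p_3 = 96; q_3 = 152; s_3 = 216; t_3 = 288; a_4 = 184; b_4 = 120; c_4 = 32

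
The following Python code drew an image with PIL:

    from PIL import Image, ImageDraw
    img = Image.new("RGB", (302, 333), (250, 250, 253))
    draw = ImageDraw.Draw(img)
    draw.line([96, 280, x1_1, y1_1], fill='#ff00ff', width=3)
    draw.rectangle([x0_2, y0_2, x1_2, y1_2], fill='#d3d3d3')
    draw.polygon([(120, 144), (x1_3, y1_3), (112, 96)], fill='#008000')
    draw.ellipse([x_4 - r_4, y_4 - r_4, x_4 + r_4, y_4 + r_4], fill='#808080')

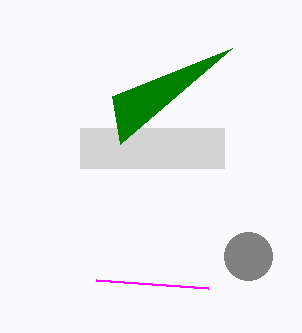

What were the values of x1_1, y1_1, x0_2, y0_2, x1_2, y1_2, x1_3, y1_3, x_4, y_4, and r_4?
x1_1 = 208
y1_1 = 288
x0_2 = 80
y0_2 = 128
x1_2 = 224
y1_2 = 168
x1_3 = 232
y1_3 = 48
x_4 = 248
y_4 = 256
r_4 = 24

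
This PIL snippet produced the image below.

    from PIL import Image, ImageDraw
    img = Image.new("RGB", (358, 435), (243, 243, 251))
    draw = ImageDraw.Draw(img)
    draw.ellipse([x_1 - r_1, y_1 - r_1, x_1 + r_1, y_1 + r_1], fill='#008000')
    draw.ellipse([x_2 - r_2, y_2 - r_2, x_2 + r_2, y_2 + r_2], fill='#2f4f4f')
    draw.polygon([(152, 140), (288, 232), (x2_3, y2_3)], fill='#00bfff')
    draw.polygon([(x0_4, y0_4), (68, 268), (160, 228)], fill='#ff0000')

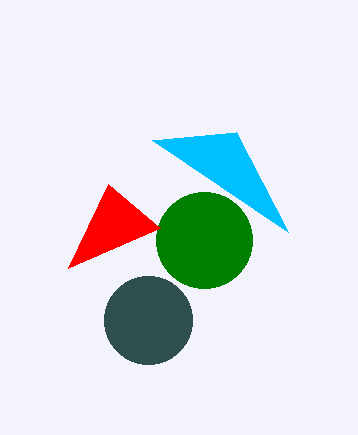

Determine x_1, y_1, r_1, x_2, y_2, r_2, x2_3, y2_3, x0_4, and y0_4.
x_1 = 204, y_1 = 240, r_1 = 48, x_2 = 148, y_2 = 320, r_2 = 44, x2_3 = 236, y2_3 = 132, x0_4 = 108, y0_4 = 184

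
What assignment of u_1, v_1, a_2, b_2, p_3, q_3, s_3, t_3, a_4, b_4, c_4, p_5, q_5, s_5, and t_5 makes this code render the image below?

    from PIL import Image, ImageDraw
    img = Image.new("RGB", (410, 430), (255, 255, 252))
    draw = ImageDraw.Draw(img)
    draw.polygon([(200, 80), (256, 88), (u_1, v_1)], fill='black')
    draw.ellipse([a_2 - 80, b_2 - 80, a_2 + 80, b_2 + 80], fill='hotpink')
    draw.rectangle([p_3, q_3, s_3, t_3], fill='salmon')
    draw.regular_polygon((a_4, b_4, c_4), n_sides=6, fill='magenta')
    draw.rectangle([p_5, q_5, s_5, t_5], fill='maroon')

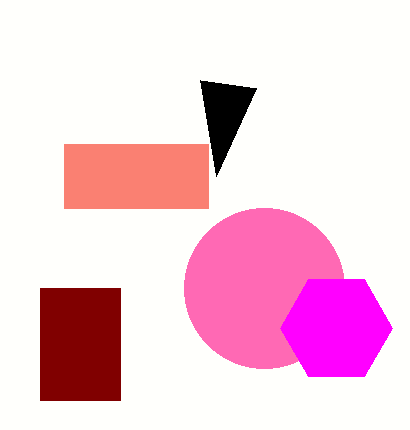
u_1 = 216, v_1 = 176, a_2 = 264, b_2 = 288, p_3 = 64, q_3 = 144, s_3 = 208, t_3 = 208, a_4 = 336, b_4 = 328, c_4 = 56, p_5 = 40, q_5 = 288, s_5 = 120, t_5 = 400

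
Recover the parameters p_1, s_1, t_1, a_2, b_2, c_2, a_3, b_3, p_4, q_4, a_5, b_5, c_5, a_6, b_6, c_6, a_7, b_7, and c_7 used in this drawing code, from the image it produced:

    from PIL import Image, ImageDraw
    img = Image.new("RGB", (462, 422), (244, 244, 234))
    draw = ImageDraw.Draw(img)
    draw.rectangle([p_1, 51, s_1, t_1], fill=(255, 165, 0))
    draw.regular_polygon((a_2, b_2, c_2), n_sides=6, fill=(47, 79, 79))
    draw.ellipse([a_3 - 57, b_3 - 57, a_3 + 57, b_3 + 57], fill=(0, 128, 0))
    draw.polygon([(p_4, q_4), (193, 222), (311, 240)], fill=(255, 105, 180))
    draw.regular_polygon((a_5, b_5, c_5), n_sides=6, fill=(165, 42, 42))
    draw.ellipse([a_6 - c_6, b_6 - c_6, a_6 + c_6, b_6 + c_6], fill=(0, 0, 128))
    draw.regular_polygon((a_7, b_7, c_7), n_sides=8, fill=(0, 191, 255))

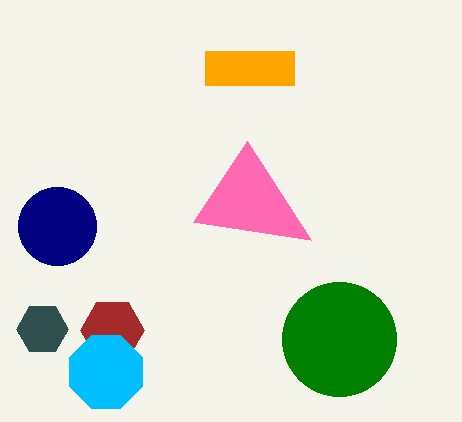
p_1 = 205, s_1 = 294, t_1 = 85, a_2 = 42, b_2 = 329, c_2 = 26, a_3 = 339, b_3 = 339, p_4 = 247, q_4 = 141, a_5 = 112, b_5 = 330, c_5 = 32, a_6 = 57, b_6 = 226, c_6 = 39, a_7 = 106, b_7 = 372, c_7 = 39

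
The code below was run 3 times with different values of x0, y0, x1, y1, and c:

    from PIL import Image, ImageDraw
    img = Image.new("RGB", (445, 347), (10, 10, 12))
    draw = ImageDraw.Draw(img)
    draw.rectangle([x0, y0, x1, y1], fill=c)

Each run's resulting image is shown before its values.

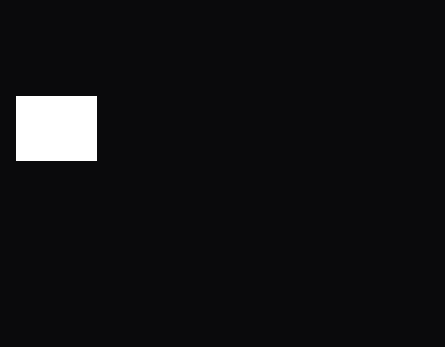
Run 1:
x0 = 16
y0 = 96
x1 = 96
y1 = 160
c = 'white'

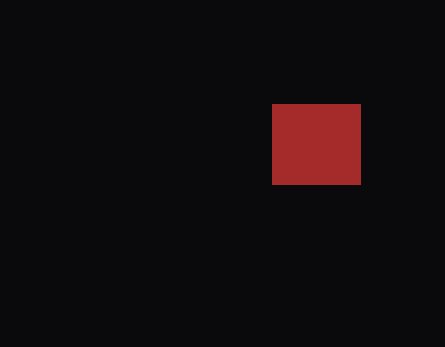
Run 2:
x0 = 272; y0 = 104; x1 = 360; y1 = 184; c = 'brown'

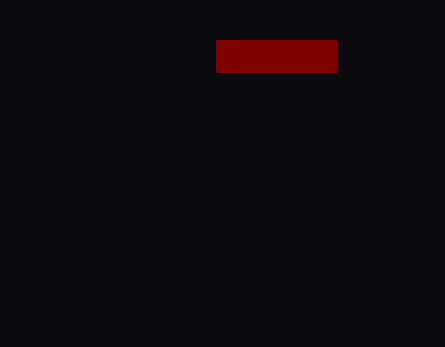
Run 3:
x0 = 216; y0 = 40; x1 = 336; y1 = 72; c = 'maroon'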